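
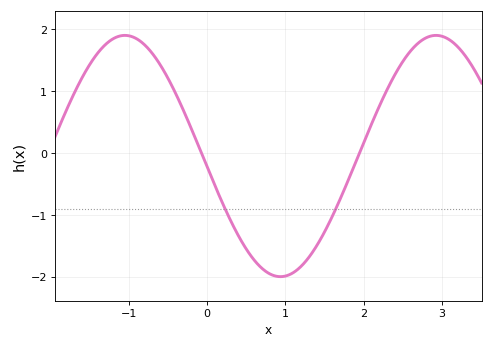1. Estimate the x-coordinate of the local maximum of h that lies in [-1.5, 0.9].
-1.05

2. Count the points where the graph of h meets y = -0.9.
2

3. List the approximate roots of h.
-0.073, 1.95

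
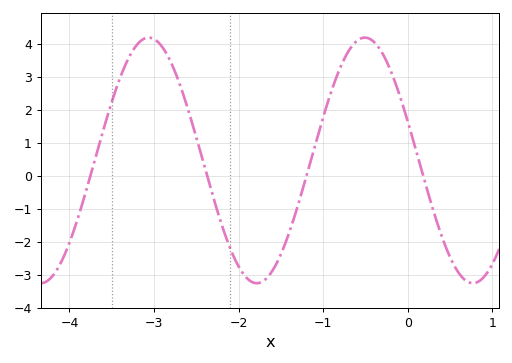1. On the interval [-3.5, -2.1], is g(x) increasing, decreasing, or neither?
neither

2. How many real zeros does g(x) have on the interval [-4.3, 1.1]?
4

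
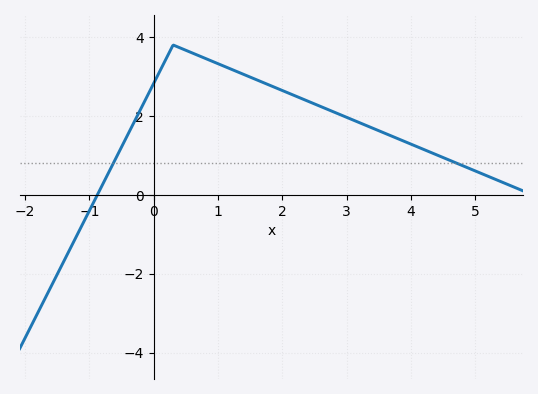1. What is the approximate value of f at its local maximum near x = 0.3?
3.8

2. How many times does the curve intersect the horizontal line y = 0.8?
2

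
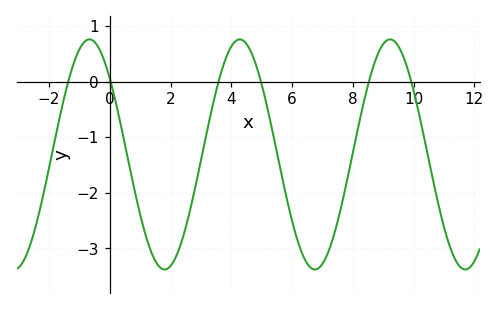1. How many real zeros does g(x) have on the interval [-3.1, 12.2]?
6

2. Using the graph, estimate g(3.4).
-0.4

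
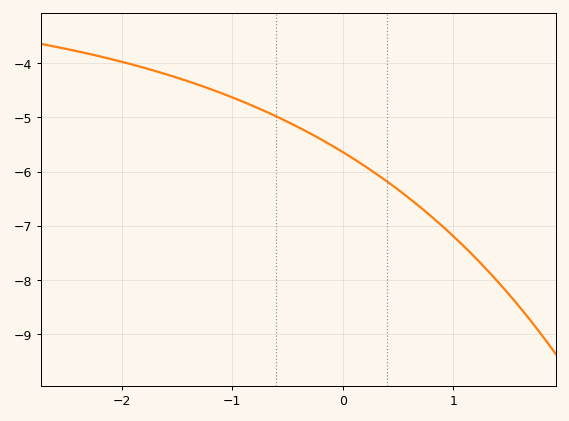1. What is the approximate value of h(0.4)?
-6.2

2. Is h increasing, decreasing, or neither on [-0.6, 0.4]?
decreasing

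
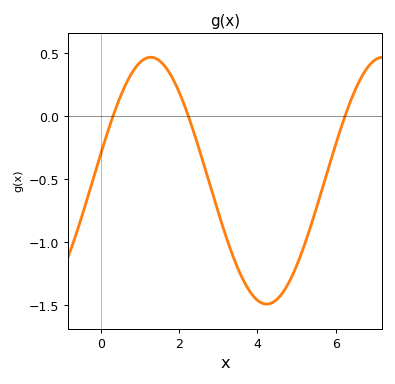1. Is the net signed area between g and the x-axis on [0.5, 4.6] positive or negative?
negative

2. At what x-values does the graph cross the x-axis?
0.4, 2.2, 6.2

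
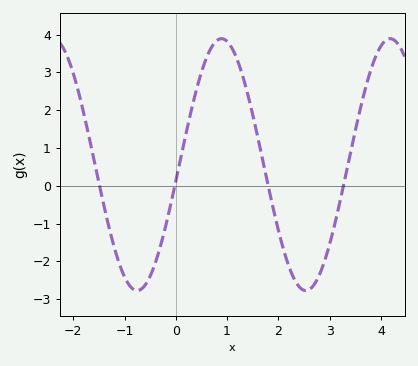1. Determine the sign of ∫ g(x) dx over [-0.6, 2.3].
positive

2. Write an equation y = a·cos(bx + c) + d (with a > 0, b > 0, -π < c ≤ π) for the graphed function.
y = 3.33cos(1.91x - 1.7) + 0.56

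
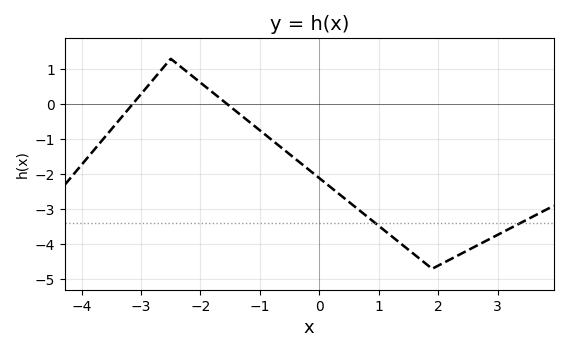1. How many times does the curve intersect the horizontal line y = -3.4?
2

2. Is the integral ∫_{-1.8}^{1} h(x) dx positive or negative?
negative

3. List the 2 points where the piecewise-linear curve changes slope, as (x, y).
(-2.5, 1.3); (1.9, -4.7)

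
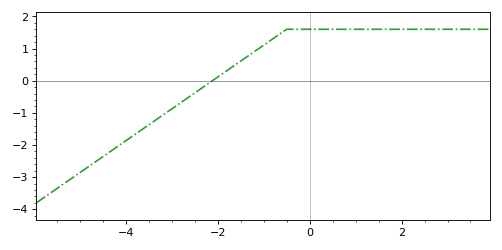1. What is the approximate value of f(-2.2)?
-0.086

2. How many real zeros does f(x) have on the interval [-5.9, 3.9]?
1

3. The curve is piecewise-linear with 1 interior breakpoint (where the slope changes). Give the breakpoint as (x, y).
(-0.5, 1.6)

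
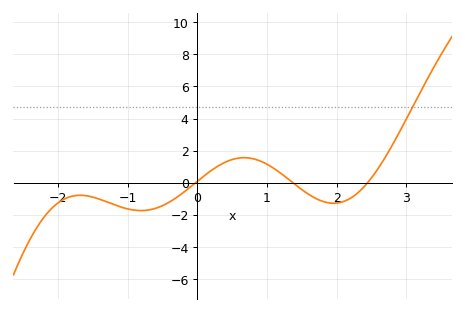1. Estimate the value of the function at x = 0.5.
1.44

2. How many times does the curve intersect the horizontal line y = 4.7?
1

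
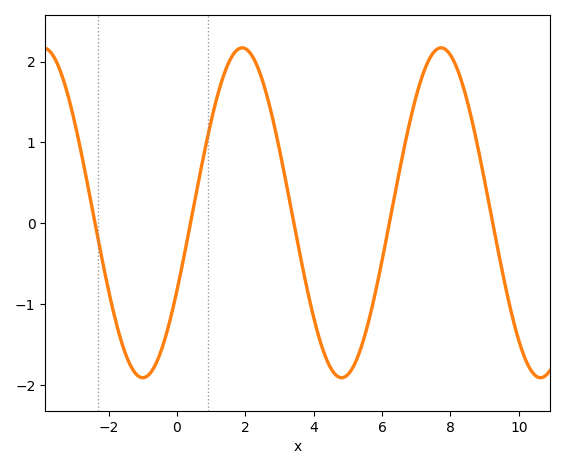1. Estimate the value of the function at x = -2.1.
-0.632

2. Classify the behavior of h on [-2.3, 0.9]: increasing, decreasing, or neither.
neither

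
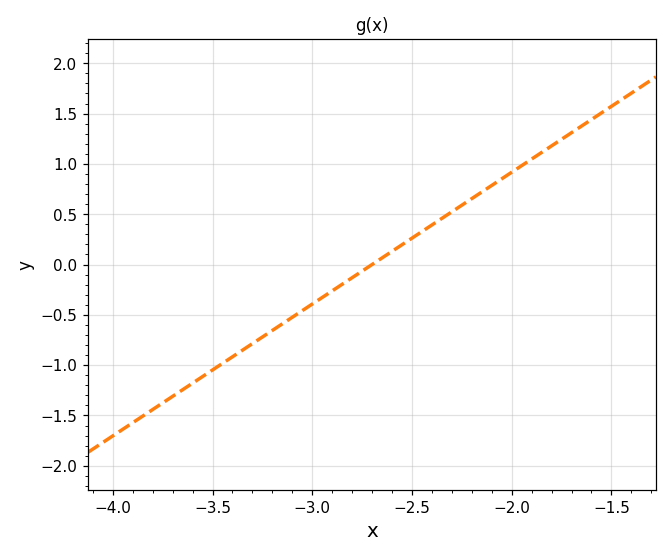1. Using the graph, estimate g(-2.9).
-0.262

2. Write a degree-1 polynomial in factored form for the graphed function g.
y = 1.31(x + 2.7)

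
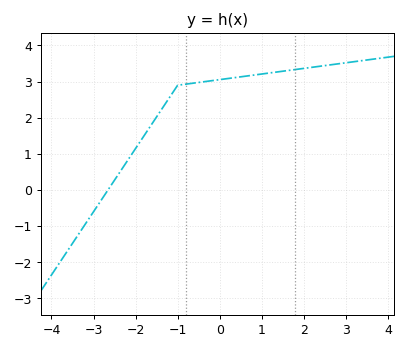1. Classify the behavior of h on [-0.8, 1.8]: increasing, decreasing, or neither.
increasing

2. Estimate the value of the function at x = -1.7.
1.7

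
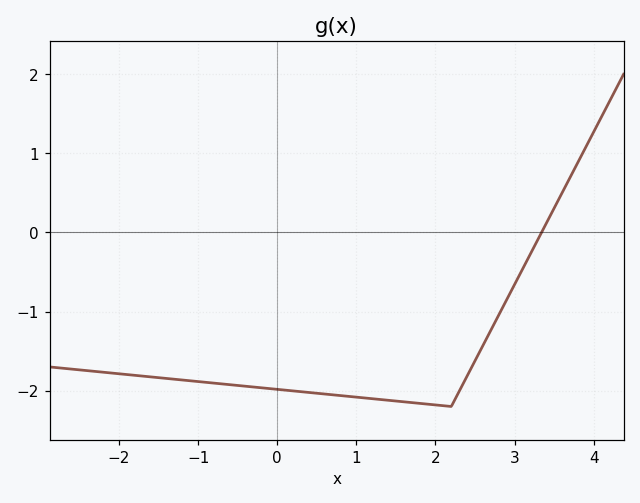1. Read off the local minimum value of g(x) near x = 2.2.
-2.2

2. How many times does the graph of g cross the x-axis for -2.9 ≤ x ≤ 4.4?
1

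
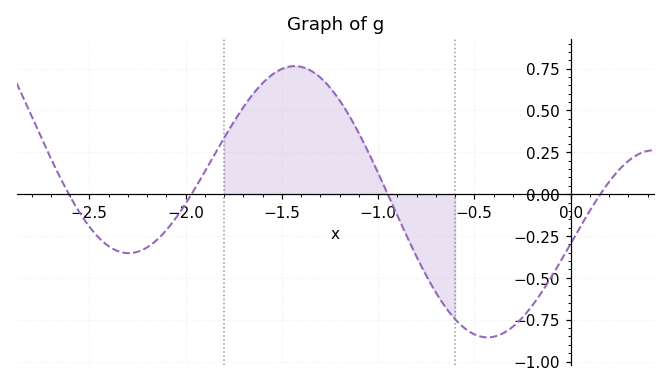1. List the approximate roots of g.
-2.6, -1.95, -0.95, 0.15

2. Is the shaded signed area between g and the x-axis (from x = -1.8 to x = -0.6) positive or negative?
positive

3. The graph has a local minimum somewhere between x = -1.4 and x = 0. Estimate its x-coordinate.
-0.45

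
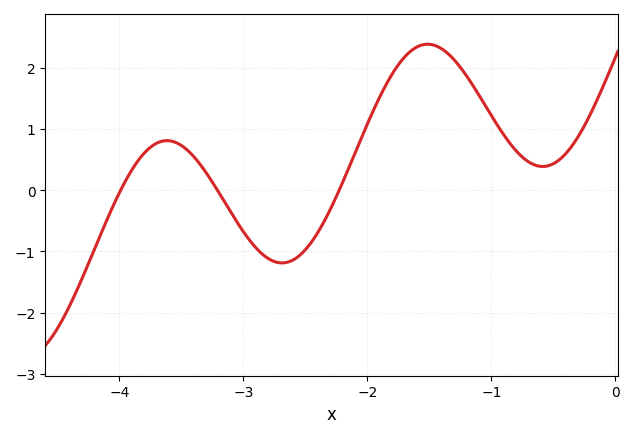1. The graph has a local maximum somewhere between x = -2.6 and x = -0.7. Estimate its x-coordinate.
-1.51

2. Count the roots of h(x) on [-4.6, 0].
3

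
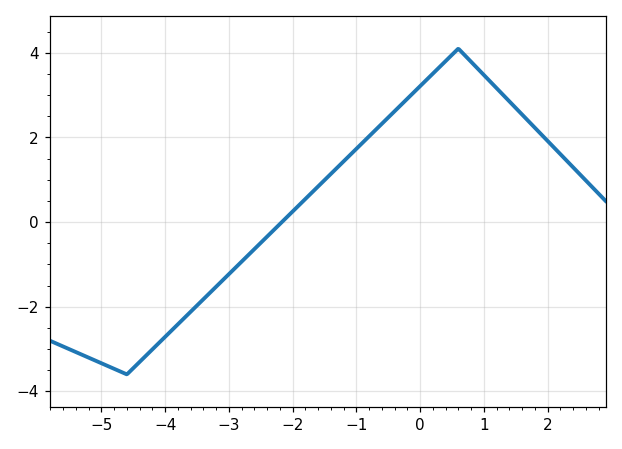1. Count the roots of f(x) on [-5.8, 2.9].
1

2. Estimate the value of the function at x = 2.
1.92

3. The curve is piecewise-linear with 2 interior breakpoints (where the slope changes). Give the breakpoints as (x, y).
(-4.6, -3.6); (0.6, 4.1)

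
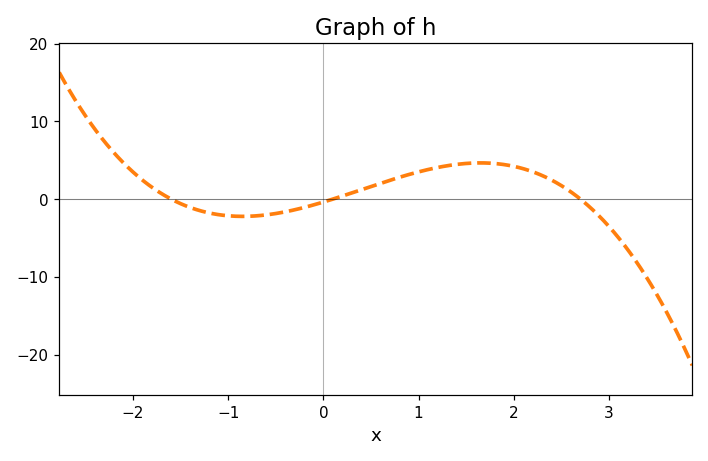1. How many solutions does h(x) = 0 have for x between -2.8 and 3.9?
3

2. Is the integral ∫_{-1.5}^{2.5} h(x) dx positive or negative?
positive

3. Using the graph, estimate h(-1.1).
-2.01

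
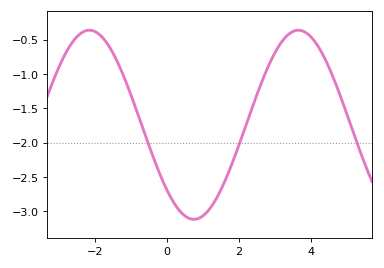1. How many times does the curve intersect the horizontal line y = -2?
3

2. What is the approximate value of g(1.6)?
-2.6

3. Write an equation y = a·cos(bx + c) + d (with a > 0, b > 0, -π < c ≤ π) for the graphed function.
y = 1.38cos(1.1x + 2.3) - 1.74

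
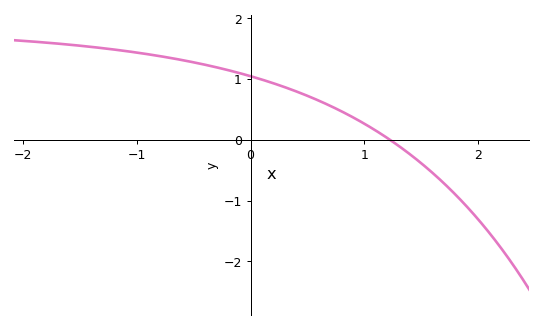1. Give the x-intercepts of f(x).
1.22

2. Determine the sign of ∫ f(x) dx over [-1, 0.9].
positive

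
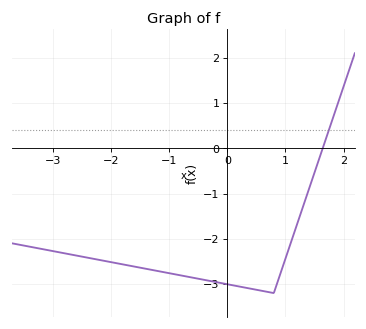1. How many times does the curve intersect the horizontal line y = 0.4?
1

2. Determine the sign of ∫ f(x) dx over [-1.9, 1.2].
negative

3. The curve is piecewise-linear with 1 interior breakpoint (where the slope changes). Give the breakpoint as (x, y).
(0.8, -3.2)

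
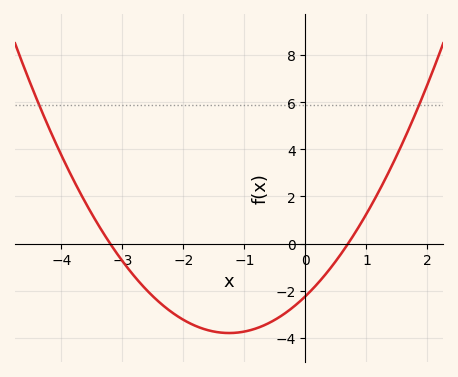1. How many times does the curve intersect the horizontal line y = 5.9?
2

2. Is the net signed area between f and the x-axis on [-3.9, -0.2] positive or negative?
negative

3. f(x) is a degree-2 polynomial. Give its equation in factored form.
y = 1(x + 3.2)(x - 0.7)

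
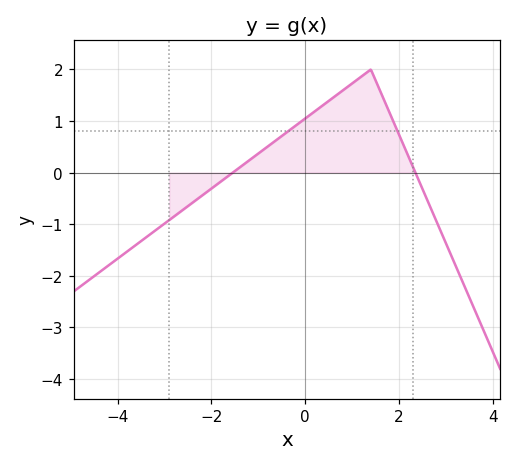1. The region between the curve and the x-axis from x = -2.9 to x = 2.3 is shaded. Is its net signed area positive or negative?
positive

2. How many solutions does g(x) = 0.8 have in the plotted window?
2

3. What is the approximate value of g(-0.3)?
0.846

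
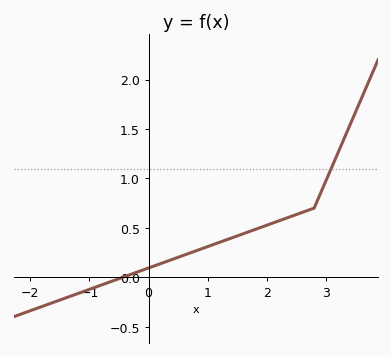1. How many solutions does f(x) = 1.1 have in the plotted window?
1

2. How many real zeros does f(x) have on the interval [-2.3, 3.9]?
1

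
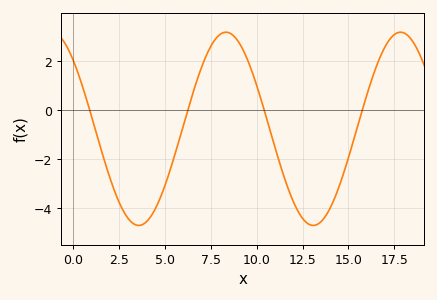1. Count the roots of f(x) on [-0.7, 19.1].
4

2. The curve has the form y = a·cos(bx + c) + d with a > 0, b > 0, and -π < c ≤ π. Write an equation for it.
y = 3.94cos(0.66x + 0.792) - 0.76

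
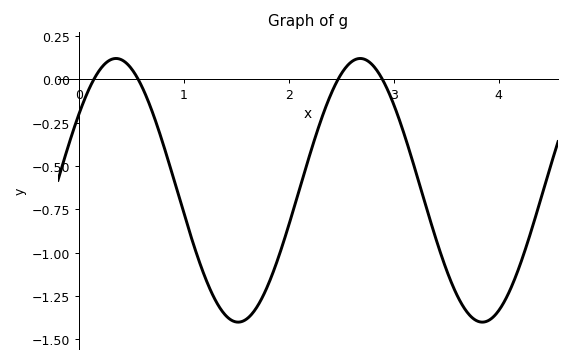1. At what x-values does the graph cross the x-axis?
0.144, 0.566, 2.47, 2.89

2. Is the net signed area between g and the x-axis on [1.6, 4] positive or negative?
negative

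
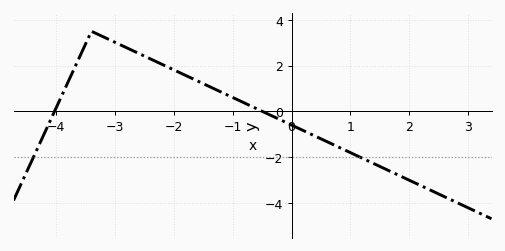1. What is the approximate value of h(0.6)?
-1.33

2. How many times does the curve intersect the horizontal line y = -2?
2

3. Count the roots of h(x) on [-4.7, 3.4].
2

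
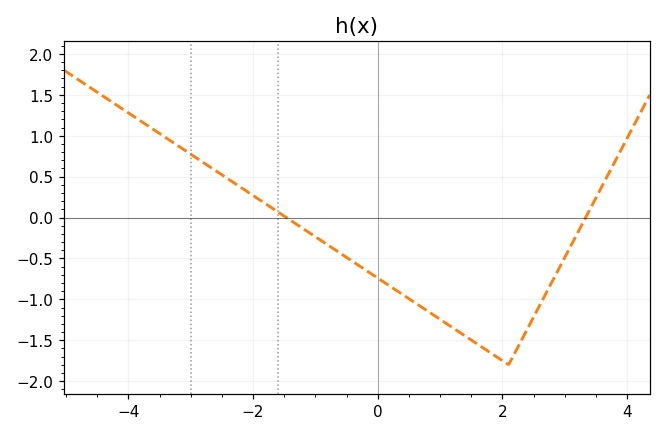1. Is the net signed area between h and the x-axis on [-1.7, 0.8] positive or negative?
negative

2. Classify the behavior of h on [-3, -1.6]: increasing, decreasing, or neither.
decreasing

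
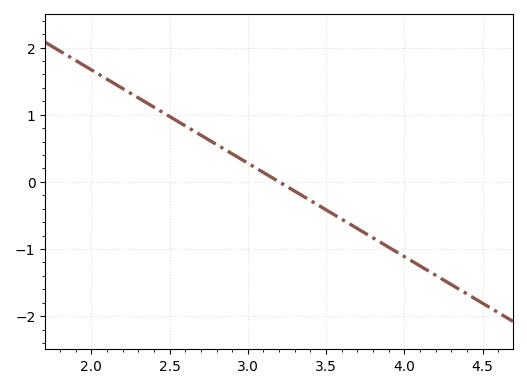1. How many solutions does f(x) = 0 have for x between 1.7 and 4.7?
1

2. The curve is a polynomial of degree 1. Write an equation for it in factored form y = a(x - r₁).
y = -1.39(x - 3.2)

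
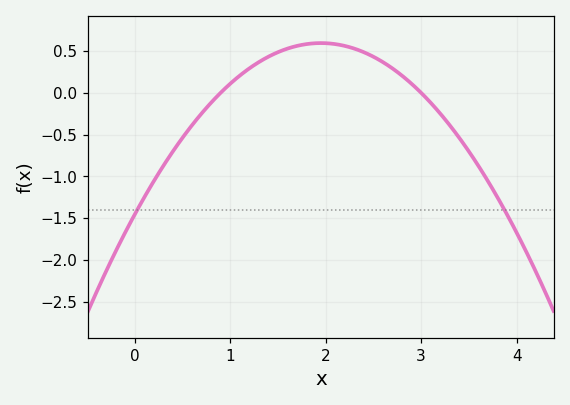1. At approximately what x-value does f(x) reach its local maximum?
1.9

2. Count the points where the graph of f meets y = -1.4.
2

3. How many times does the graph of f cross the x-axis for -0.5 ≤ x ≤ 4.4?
2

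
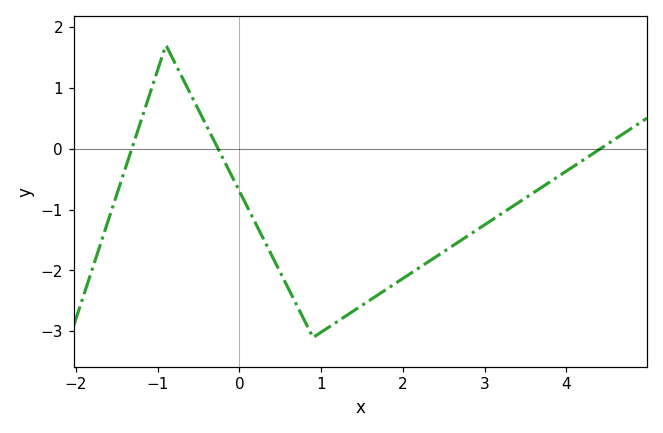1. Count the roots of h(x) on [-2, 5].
3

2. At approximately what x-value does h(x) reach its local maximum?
-0.901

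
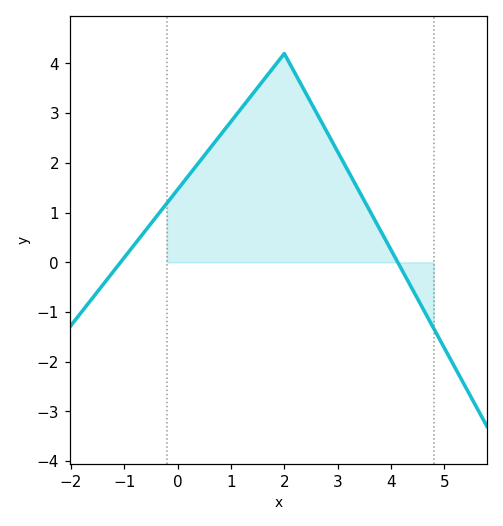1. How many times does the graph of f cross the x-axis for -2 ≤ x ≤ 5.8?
2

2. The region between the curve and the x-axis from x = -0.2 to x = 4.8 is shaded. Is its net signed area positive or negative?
positive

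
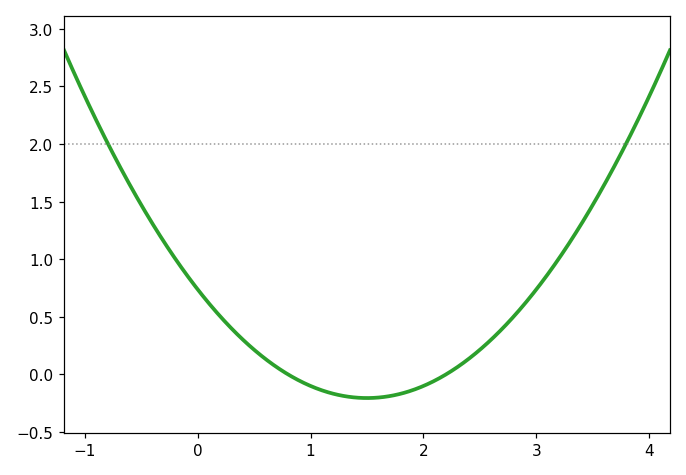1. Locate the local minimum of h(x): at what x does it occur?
1.5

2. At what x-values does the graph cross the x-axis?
0.8, 2.2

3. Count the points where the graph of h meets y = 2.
2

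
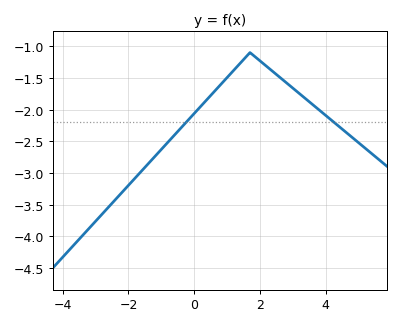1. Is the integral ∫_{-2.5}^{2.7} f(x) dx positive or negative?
negative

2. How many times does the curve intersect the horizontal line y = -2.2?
2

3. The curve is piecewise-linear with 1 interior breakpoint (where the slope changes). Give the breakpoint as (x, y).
(1.7, -1.1)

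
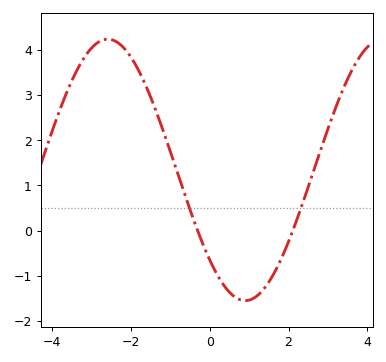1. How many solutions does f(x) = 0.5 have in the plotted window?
2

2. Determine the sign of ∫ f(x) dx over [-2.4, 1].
positive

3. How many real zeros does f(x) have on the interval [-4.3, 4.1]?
2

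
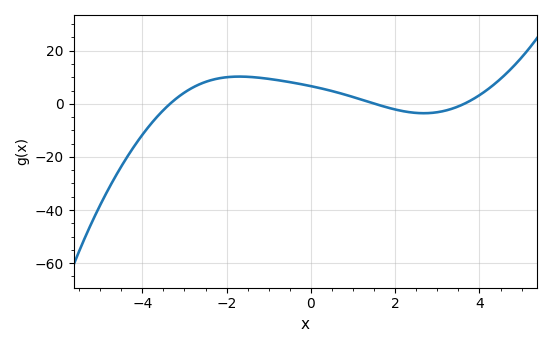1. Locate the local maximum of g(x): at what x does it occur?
-1.6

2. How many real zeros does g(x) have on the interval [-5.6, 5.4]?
3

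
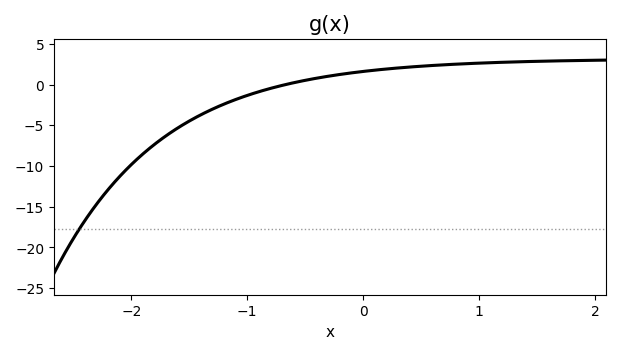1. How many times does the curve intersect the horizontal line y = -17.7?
1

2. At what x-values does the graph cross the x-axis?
-0.669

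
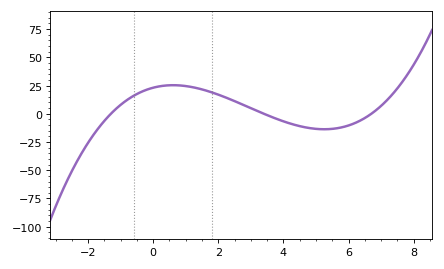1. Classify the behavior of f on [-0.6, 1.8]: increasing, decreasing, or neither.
neither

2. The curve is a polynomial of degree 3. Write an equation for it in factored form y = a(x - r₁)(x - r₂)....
y = 0.78(x + 1.3)(x - 3.4)(x - 6.7)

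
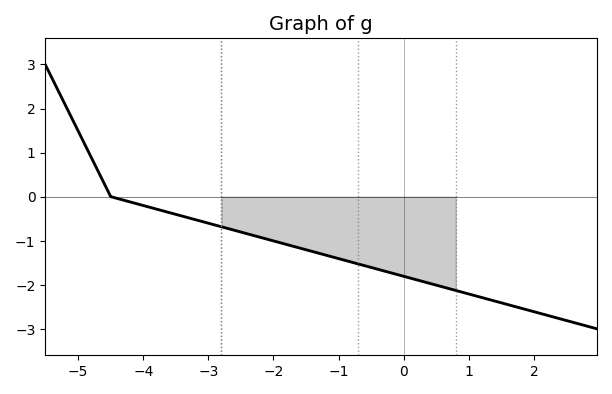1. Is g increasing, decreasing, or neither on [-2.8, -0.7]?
decreasing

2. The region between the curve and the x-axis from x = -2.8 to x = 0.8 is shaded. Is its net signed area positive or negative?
negative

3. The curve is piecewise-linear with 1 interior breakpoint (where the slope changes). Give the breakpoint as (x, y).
(-4.5, 0)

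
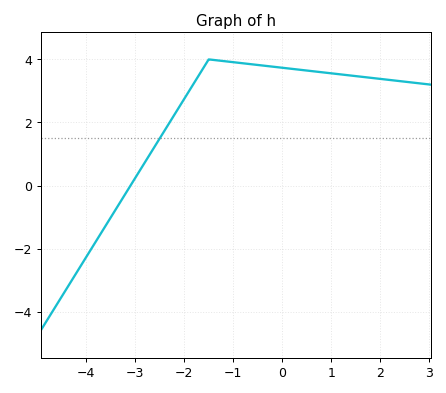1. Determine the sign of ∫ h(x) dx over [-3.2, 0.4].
positive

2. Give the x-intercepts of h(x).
-3.09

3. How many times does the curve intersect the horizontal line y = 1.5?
1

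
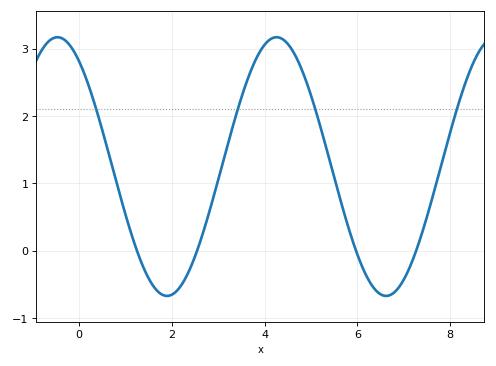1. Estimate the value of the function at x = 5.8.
0.4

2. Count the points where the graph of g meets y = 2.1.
4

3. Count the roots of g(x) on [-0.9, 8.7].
4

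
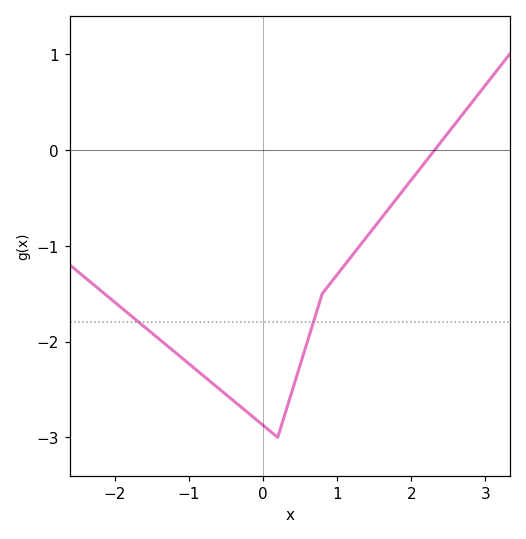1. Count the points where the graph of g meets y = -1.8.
2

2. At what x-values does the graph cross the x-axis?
2.3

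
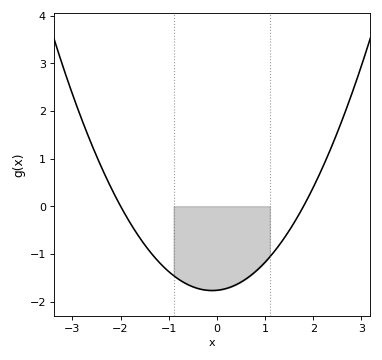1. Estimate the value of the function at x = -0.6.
-1.65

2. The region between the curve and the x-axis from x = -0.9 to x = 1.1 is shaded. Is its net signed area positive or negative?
negative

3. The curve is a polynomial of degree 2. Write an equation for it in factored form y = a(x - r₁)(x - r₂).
y = 0.49(x + 2)(x - 1.8)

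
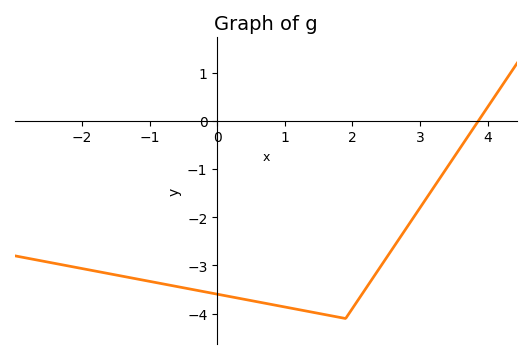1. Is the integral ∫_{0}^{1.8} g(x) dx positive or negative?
negative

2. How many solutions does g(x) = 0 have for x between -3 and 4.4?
1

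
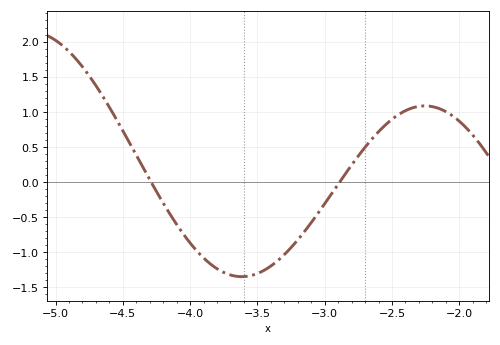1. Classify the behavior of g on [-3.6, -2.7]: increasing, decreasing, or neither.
increasing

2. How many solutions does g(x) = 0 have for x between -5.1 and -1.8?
2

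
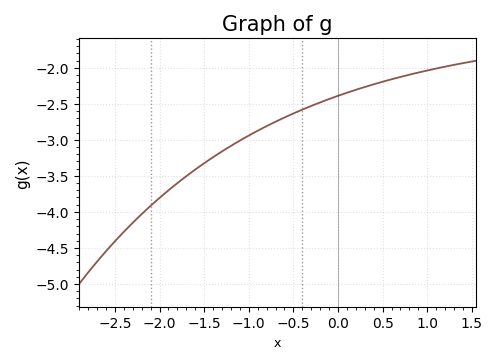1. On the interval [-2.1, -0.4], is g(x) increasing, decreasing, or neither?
increasing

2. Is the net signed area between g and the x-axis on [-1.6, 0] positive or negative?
negative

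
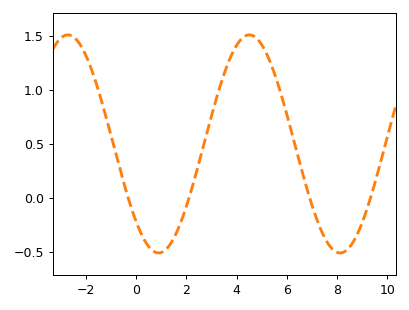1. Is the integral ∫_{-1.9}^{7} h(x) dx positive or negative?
positive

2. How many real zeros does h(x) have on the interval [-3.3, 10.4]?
4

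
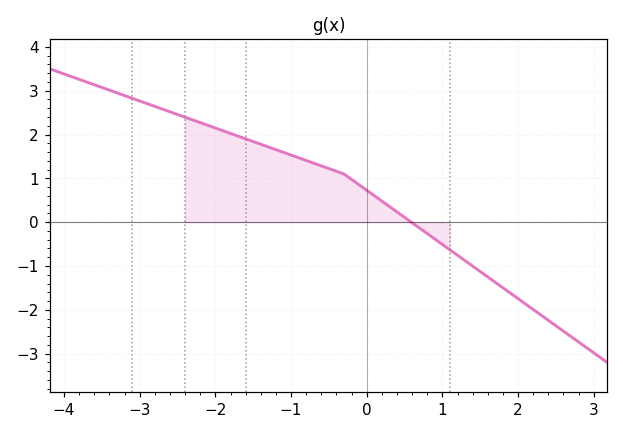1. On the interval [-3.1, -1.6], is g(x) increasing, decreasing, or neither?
decreasing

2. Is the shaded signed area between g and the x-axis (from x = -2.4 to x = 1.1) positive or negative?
positive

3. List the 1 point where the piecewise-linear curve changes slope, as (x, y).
(-0.3, 1.1)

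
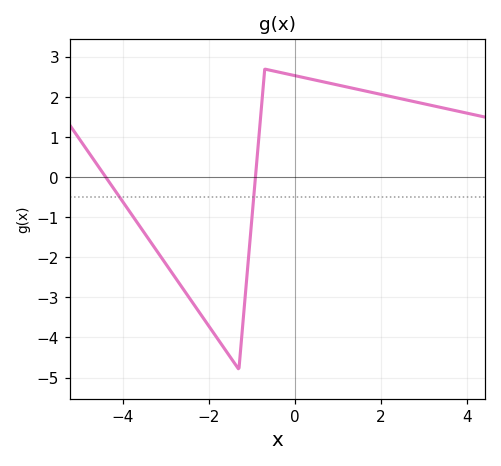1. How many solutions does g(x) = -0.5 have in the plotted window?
2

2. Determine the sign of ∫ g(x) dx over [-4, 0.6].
negative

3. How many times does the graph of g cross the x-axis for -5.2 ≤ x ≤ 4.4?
2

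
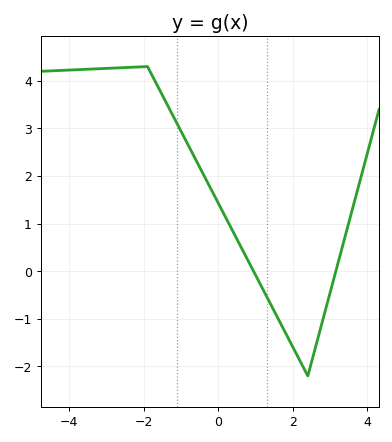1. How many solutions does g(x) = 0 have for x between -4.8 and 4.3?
2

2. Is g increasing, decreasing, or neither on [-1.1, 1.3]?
decreasing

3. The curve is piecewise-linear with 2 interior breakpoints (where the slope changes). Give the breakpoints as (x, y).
(-1.9, 4.3); (2.4, -2.2)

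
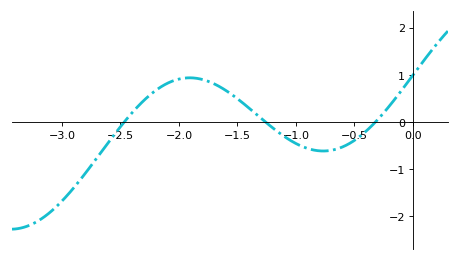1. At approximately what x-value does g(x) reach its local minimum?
-0.75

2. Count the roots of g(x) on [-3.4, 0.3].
3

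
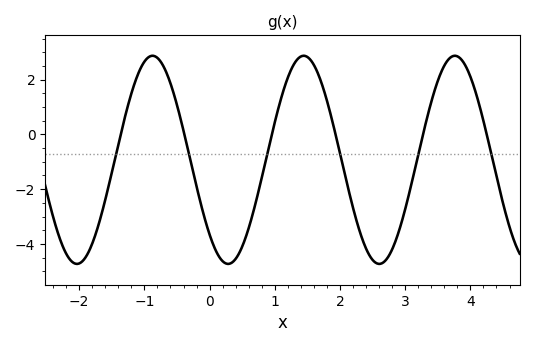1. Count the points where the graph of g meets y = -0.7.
6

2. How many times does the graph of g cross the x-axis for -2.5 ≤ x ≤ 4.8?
6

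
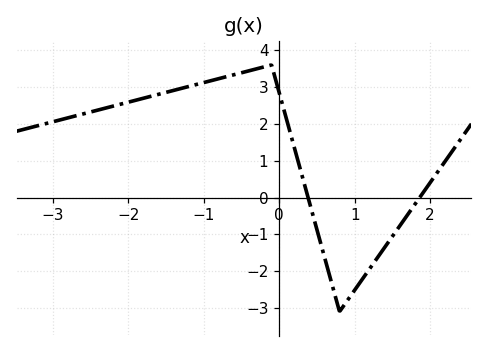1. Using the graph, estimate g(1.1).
-2.2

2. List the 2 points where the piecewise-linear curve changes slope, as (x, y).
(-0.1, 3.6); (0.8, -3.1)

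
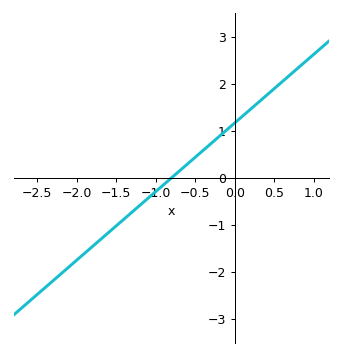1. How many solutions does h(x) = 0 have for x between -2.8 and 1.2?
1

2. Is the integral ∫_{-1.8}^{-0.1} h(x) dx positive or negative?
negative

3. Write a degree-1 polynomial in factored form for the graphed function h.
y = 1.46(x + 0.8)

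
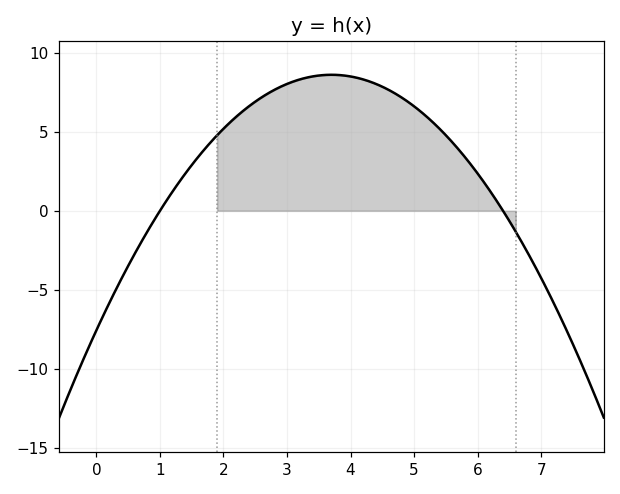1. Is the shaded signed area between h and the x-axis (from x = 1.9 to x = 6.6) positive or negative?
positive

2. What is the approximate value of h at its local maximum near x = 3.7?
8.6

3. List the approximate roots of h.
1, 6.4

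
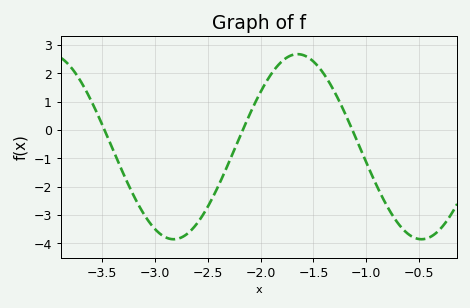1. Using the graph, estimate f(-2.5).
-2.7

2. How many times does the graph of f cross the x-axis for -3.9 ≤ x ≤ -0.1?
3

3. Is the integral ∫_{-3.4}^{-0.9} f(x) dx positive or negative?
negative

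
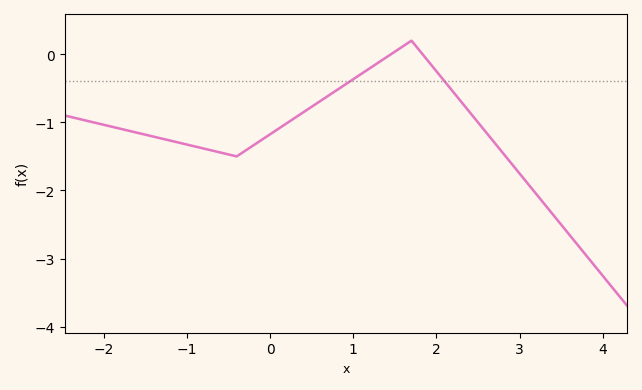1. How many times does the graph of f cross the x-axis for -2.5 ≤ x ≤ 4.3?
2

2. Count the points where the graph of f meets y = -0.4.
2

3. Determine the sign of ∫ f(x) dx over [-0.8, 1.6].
negative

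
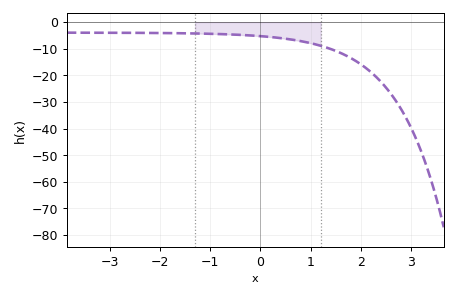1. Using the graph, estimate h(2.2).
-19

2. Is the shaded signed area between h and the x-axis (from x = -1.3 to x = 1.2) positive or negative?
negative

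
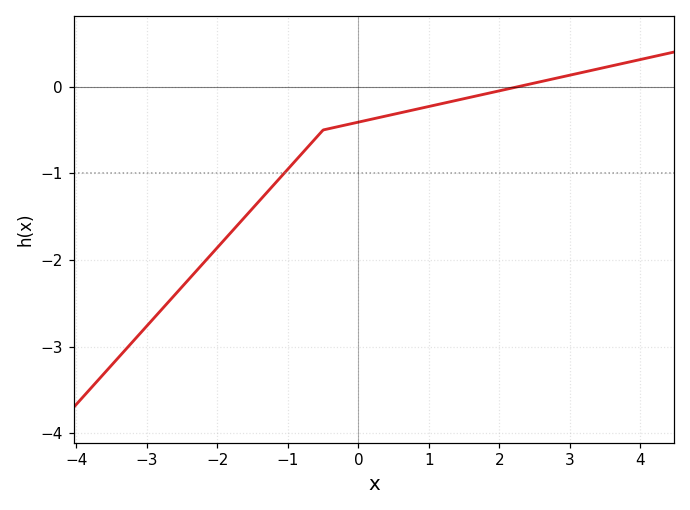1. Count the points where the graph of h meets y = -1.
1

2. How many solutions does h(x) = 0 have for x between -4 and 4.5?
1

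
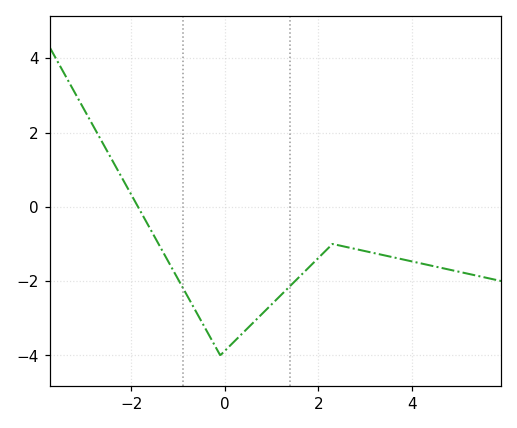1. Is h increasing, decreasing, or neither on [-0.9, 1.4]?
neither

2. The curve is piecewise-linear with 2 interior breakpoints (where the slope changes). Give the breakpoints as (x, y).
(-0.1, -4); (2.3, -1)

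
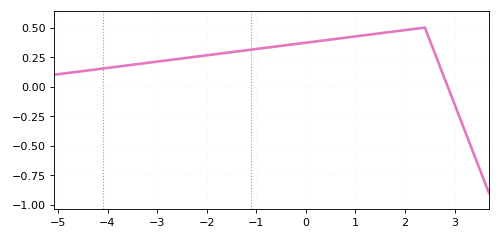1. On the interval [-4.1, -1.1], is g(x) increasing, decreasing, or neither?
increasing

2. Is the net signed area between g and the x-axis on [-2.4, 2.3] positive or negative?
positive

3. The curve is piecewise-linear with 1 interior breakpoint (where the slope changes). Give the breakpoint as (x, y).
(2.4, 0.5)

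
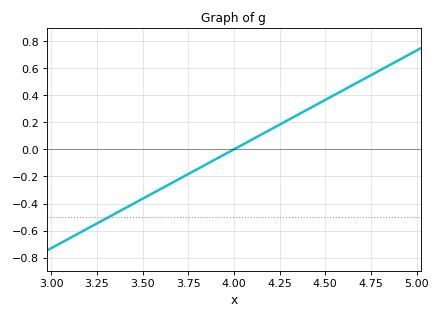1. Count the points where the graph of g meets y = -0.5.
1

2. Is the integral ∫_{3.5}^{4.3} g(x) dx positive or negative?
negative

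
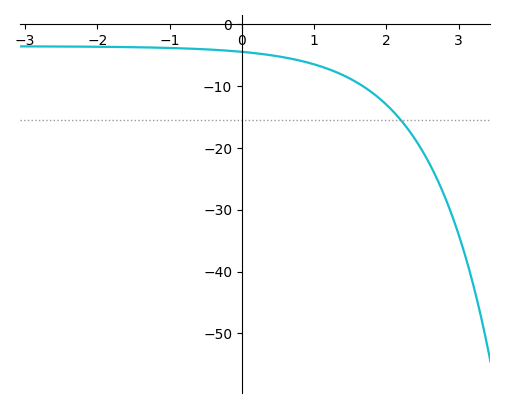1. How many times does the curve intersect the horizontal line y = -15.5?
1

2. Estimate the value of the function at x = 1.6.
-9.48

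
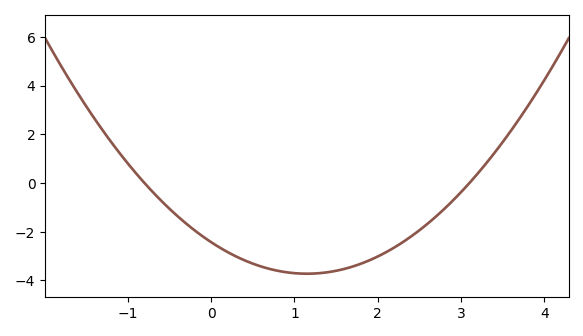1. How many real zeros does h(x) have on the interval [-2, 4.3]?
2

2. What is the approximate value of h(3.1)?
0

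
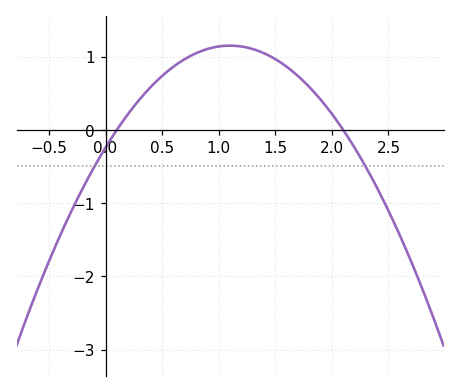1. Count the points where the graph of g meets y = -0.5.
2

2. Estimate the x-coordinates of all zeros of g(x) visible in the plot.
0.1, 2.1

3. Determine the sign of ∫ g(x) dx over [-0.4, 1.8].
positive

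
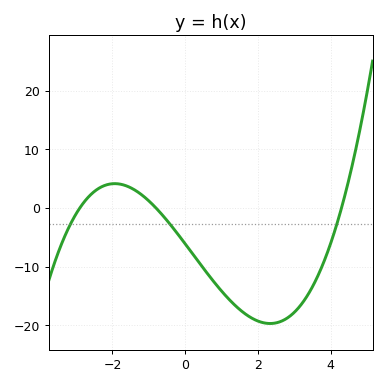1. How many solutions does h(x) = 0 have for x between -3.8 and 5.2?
3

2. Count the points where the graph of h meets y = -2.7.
3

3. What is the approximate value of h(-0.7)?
-1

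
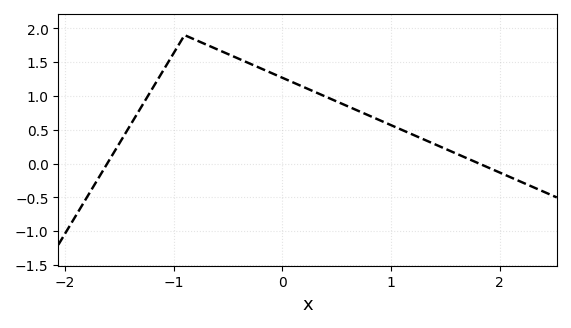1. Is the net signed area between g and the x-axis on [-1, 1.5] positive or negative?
positive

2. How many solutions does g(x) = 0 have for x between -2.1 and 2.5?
2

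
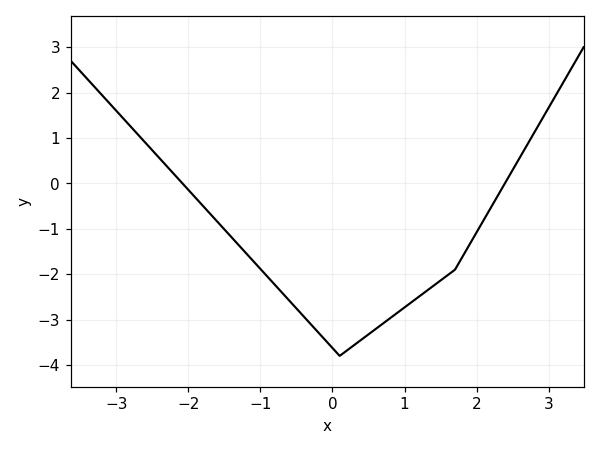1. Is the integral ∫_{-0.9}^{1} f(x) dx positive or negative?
negative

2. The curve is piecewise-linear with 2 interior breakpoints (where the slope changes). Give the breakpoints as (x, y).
(0.1, -3.8); (1.7, -1.9)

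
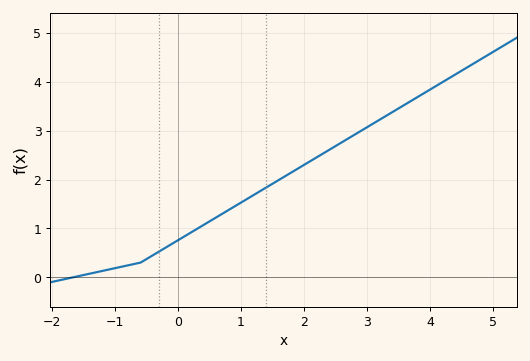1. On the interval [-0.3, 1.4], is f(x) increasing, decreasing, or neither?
increasing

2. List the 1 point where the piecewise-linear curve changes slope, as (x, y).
(-0.6, 0.3)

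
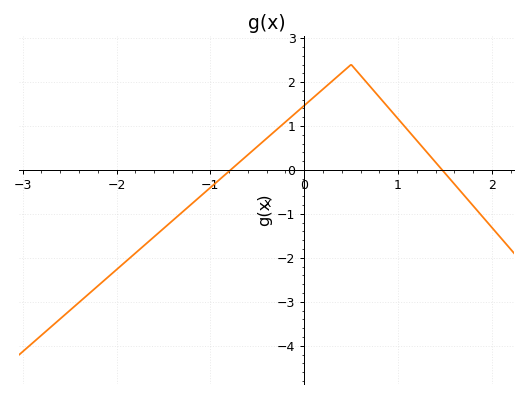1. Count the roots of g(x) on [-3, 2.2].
2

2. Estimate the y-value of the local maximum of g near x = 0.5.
2.4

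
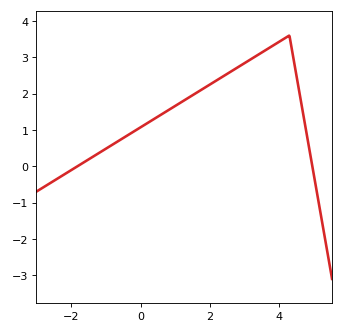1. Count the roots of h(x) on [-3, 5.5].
2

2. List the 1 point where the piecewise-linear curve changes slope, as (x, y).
(4.3, 3.6)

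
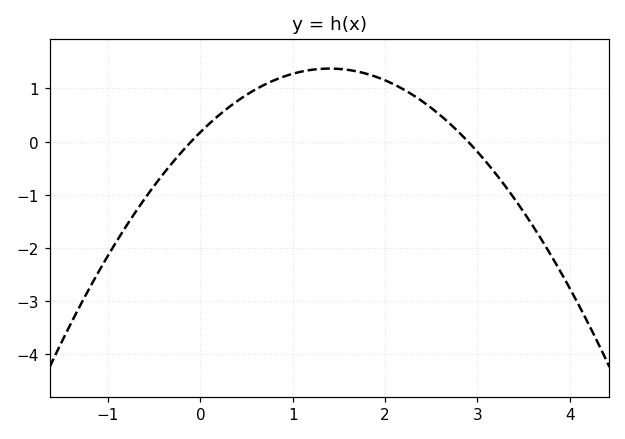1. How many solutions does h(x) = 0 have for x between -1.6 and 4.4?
2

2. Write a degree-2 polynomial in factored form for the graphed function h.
y = -0.61(x + 0.1)(x - 2.9)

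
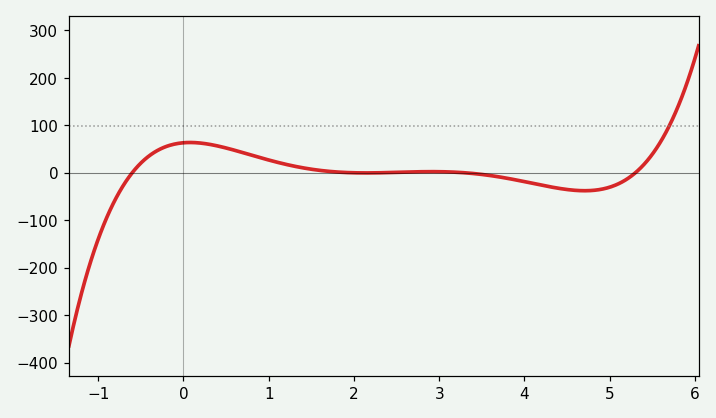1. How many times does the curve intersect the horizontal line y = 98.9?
1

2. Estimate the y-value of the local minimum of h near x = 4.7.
-40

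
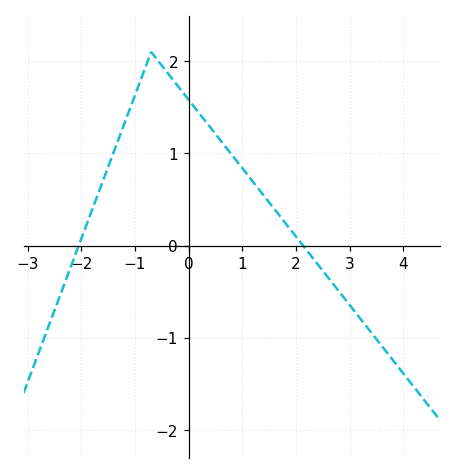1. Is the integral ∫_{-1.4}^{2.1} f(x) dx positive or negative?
positive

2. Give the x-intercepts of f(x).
-2.05, 2.13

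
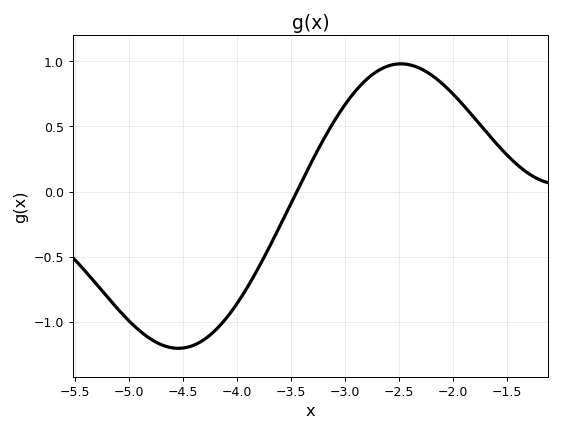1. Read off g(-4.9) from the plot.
-1.07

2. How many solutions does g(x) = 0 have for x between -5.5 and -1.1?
1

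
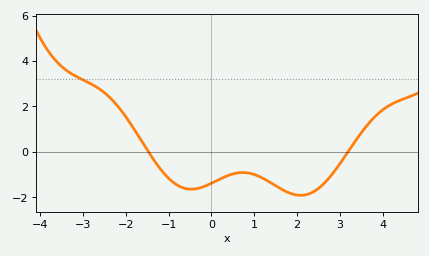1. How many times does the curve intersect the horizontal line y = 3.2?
1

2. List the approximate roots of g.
-1.4, 3.2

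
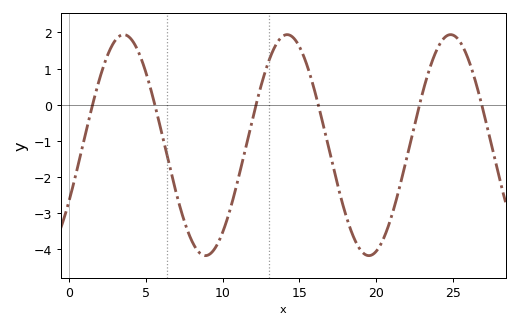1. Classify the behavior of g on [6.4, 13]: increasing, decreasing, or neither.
neither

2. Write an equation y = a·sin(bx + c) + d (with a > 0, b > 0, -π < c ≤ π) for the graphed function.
y = 3.06sin(0.59x - 0.522) - 1.12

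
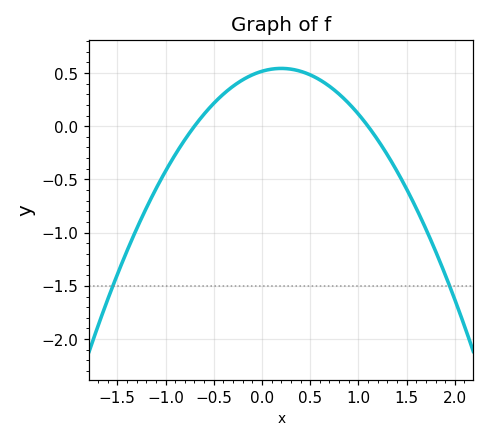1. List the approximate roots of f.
-0.7, 1.1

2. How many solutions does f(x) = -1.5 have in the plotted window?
2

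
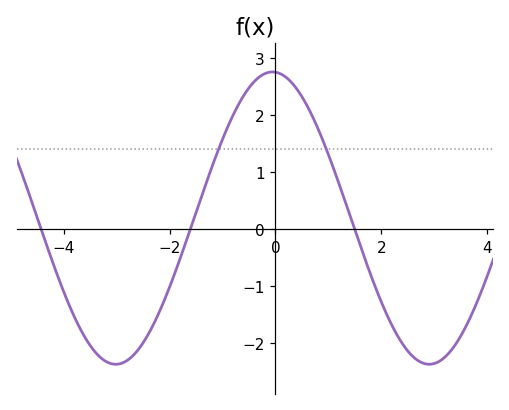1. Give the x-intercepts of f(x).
-4.43, -1.61, 1.5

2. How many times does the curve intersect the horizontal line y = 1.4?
2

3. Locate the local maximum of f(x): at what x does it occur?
-0.058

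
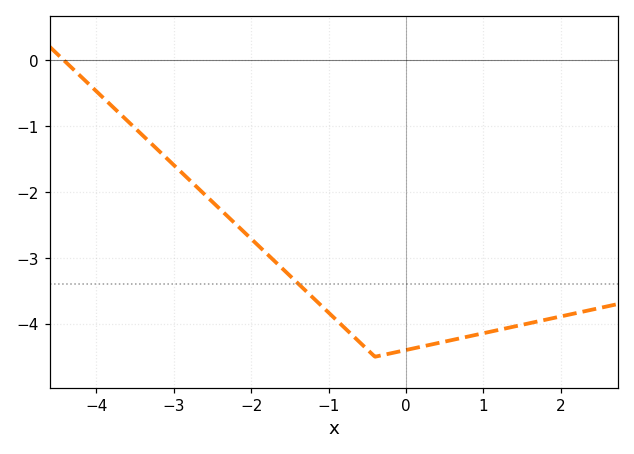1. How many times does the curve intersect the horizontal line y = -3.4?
1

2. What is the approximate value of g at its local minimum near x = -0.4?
-4.5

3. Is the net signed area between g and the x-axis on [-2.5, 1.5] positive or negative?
negative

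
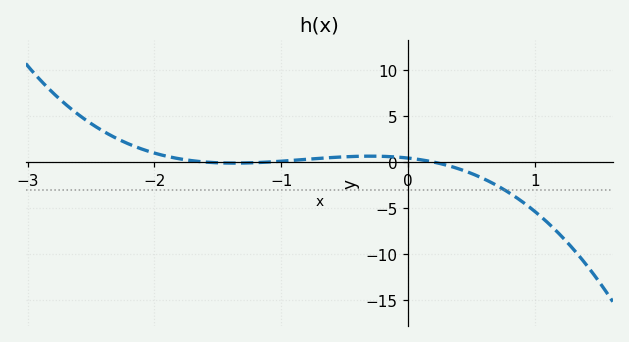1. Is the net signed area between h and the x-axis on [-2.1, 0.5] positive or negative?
positive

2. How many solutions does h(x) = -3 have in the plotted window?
1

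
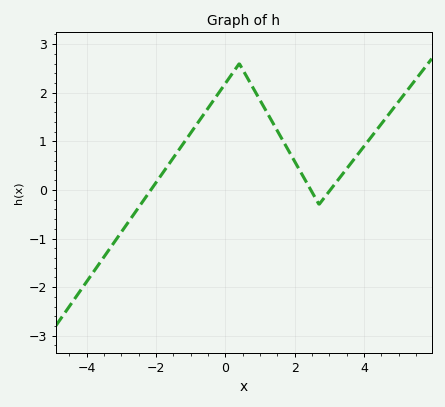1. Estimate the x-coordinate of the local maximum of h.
0.4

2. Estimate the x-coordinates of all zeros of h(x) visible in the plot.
-2.2, 2.4, 3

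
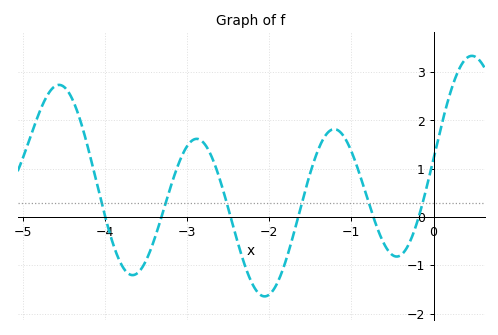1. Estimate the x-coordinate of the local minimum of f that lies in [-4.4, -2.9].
-3.7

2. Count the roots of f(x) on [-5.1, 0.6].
6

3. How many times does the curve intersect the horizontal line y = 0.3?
6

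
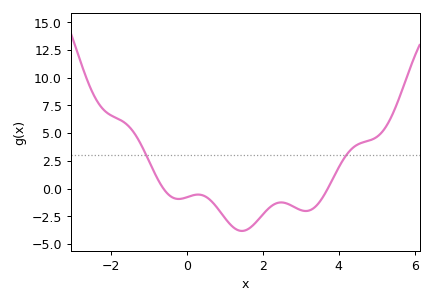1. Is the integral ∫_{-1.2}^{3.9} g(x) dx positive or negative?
negative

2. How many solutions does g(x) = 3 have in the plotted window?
2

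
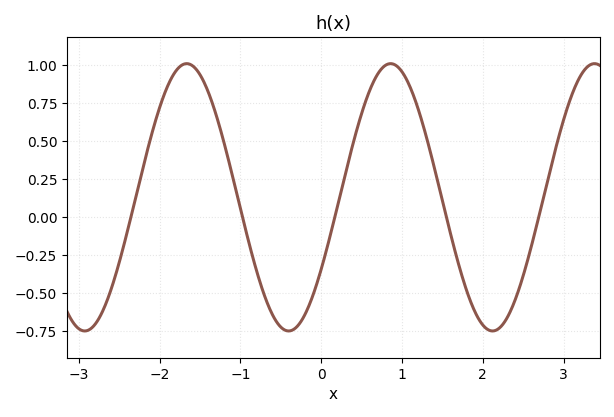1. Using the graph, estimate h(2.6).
-0.196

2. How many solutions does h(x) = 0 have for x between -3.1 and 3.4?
5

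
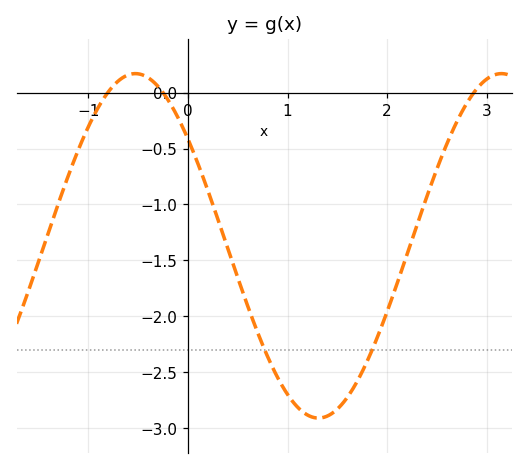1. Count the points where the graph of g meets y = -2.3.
2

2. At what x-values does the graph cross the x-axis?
-0.8, -0.2, 2.9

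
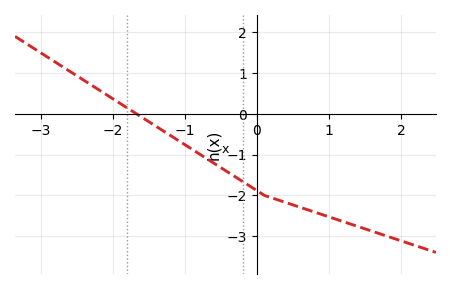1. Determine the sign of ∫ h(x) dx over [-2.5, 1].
negative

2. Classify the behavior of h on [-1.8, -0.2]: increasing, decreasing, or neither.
decreasing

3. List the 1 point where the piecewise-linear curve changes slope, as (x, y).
(0.1, -2)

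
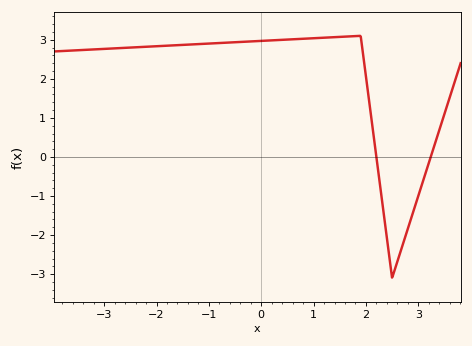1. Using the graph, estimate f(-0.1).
2.96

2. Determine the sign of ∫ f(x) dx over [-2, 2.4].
positive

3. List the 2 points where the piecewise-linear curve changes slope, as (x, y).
(1.9, 3.1); (2.5, -3.1)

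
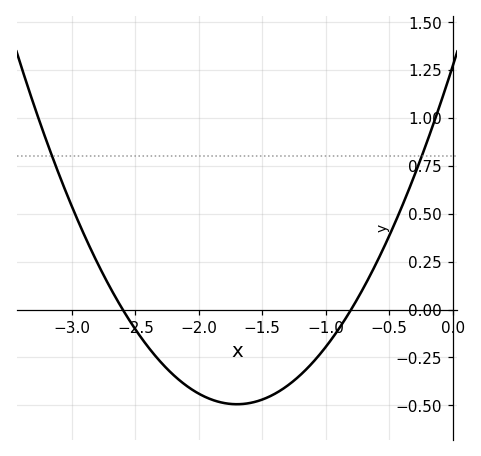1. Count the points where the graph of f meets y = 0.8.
2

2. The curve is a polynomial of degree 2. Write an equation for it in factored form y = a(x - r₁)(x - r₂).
y = 0.61(x + 2.6)(x + 0.8)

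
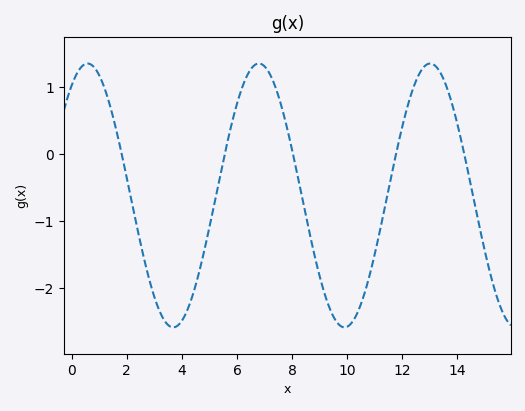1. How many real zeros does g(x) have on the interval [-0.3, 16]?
5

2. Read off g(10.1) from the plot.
-2.55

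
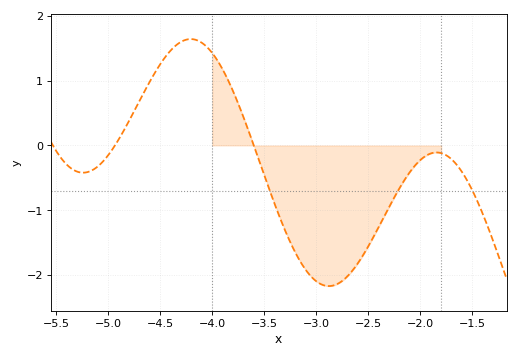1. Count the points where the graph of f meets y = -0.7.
3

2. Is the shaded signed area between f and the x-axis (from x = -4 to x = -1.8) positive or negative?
negative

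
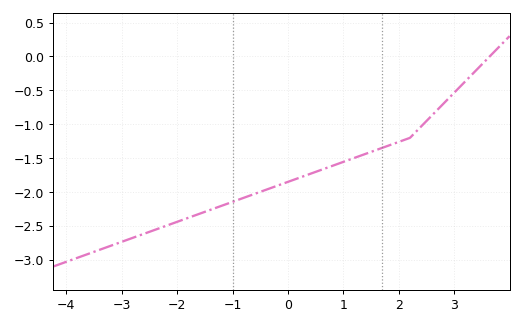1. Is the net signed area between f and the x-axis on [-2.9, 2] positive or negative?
negative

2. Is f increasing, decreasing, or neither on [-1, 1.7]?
increasing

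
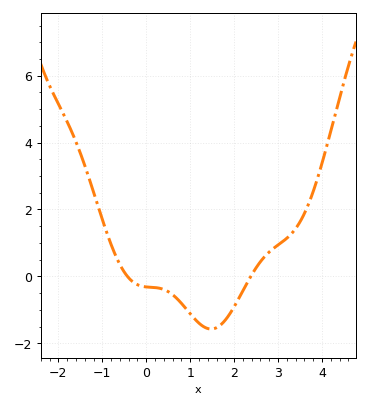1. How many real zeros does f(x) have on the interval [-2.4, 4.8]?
2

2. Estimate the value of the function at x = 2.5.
0.255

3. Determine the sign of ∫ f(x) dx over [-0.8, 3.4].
negative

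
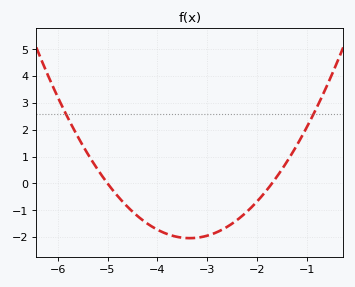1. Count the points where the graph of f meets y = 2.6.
2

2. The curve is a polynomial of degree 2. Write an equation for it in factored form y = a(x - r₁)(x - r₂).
y = 0.75(x + 5)(x + 1.7)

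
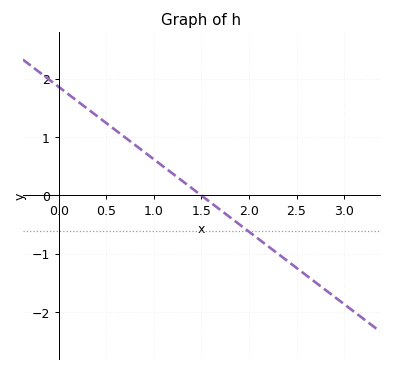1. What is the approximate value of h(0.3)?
1.5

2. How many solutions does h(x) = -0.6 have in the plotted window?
1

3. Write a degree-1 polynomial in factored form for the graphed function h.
y = -1.24(x - 1.5)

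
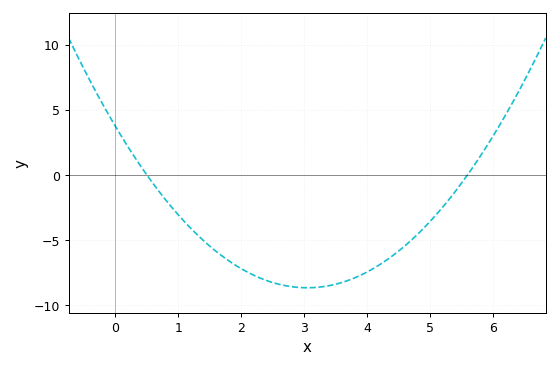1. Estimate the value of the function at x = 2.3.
-7.9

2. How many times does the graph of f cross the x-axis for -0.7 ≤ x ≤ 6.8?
2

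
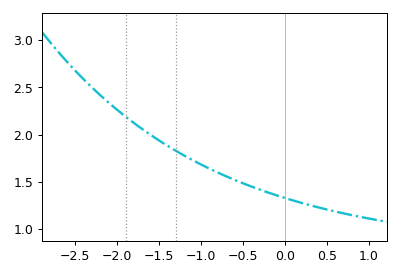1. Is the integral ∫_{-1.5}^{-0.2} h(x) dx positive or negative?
positive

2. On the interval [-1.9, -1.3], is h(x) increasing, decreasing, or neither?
decreasing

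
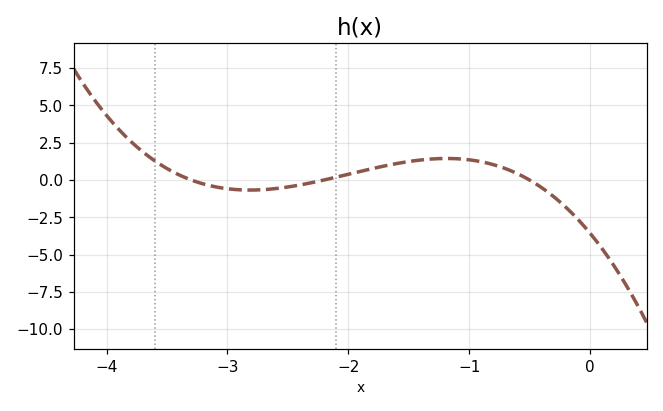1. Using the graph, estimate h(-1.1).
1.4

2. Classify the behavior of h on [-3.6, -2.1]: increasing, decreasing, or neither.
neither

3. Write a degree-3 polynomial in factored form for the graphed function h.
y = -0.98(x + 3.3)(x + 2.2)(x + 0.5)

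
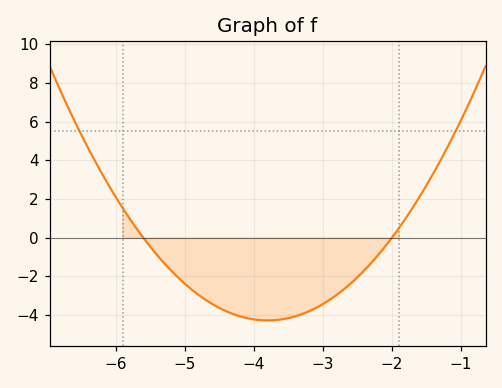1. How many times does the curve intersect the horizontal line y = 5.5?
2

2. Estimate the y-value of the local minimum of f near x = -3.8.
-4.2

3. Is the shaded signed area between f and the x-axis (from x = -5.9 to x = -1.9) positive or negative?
negative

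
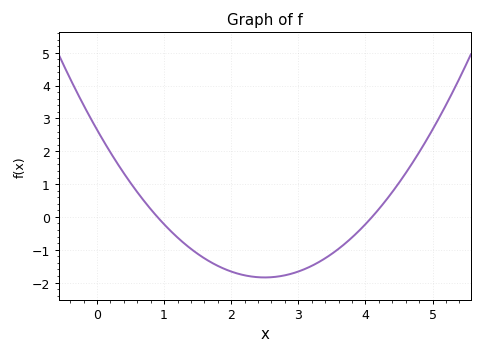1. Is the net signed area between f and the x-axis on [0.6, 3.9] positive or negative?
negative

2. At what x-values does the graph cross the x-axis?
0.9, 4.1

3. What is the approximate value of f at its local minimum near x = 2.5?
-1.8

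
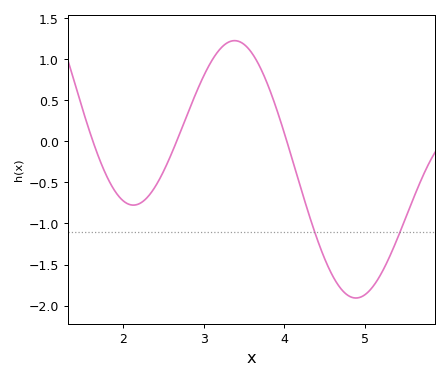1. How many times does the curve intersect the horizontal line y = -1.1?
2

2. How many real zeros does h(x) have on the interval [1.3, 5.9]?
3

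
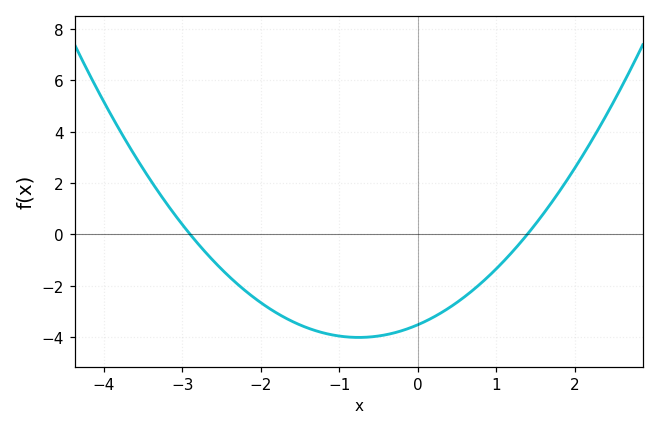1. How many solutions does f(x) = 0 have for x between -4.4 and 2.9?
2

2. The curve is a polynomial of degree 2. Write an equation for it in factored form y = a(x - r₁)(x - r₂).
y = 0.87(x + 2.9)(x - 1.4)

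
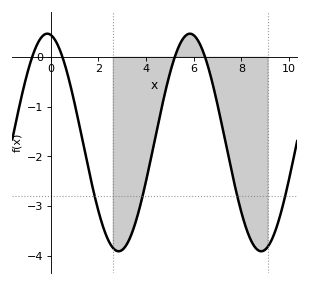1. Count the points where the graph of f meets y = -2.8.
4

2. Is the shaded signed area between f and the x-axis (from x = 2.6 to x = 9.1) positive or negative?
negative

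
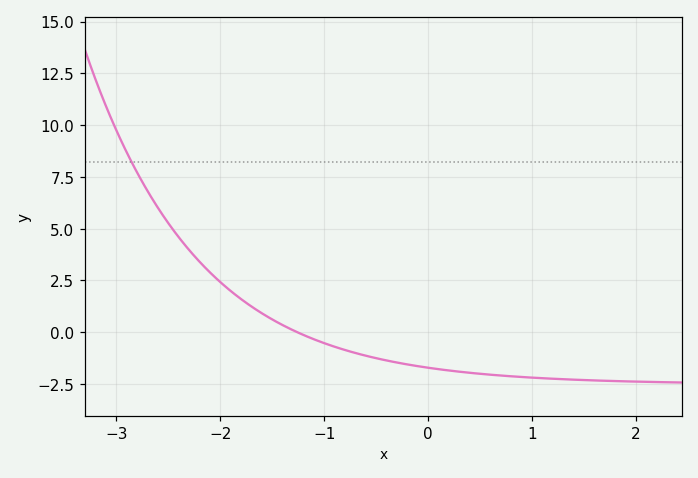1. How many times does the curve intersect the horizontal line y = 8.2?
1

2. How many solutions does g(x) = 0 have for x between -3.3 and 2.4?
1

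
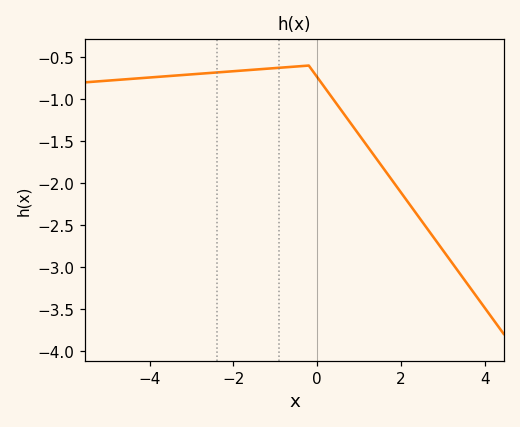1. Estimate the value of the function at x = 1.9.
-2.05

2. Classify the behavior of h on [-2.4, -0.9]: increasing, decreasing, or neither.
increasing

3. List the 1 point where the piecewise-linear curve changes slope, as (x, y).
(-0.2, -0.6)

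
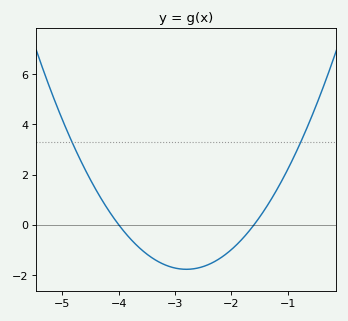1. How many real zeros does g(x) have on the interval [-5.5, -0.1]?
2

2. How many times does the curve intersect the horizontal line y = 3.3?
2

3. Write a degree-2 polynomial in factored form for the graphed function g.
y = 1.23(x + 4)(x + 1.6)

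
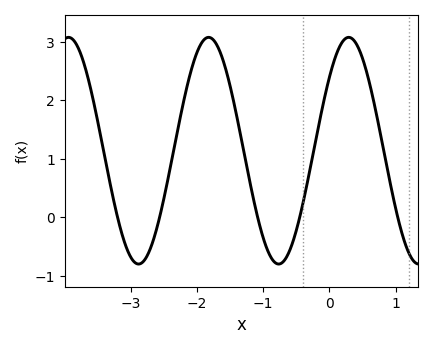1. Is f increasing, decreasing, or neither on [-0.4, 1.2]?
neither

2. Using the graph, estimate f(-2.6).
-0.165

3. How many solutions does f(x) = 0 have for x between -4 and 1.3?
5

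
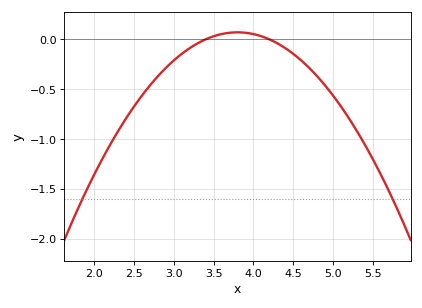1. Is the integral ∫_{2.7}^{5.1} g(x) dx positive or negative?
negative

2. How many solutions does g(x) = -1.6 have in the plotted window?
2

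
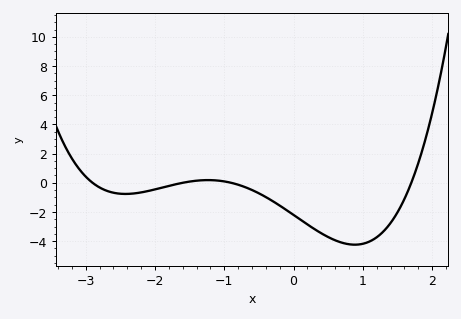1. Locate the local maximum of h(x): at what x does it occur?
-1.2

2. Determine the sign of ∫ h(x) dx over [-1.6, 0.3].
negative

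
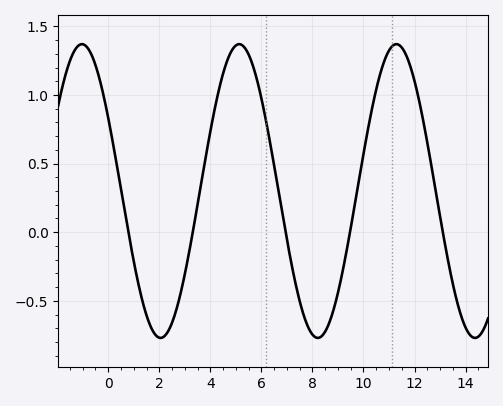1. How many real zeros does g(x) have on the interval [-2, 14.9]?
5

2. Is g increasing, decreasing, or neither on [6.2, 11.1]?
neither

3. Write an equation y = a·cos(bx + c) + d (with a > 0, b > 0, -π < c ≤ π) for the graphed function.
y = 1.07cos(1x + 1) + 0.3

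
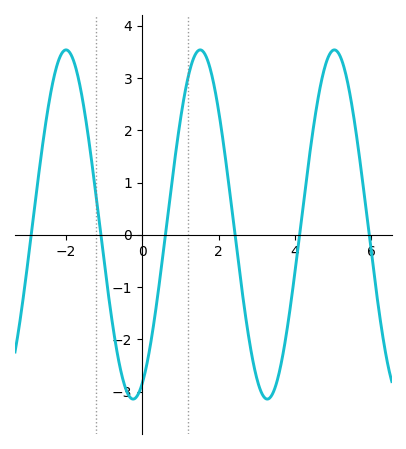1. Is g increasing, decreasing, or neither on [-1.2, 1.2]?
neither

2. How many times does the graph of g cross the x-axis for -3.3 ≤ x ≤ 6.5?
6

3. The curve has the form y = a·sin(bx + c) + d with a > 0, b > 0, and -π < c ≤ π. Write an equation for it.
y = 3.34sin(1.8x - 1.2) + 0.2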